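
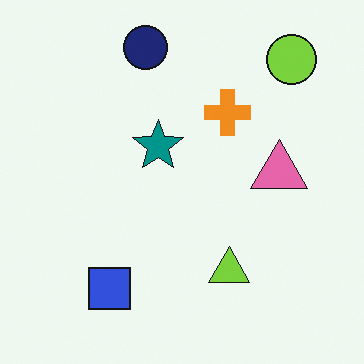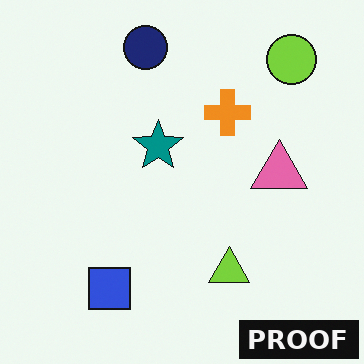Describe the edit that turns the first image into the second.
The second image is the first watermarked with the text "PROOF" in the lower-right corner.

A dark label reading "PROOF" appears in the lower-right corner.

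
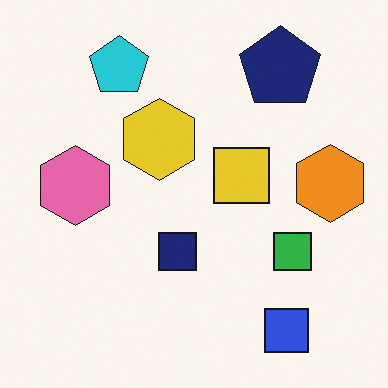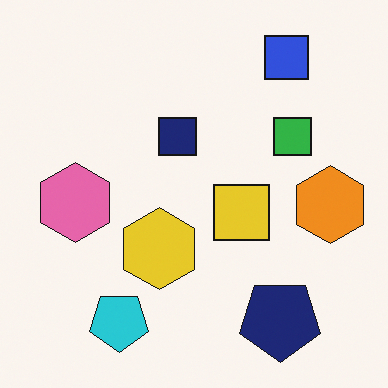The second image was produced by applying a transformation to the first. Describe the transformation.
The image was flipped vertically (top ↔ bottom).

The blue square is in the bottom-right of the first image and the top-right of the second — shapes on opposite sides of the horizontal midline have swapped in a mirror flip.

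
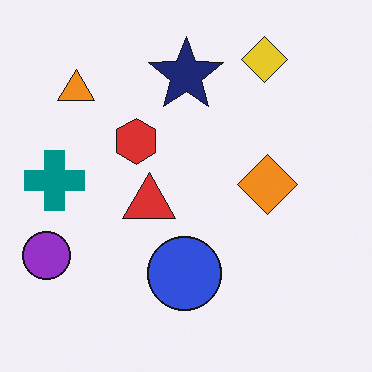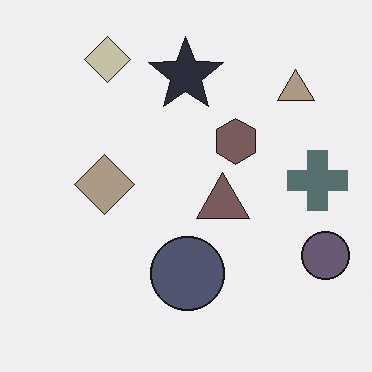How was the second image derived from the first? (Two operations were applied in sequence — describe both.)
Flipped horizontally (left ↔ right), then heavily desaturated.

The purple circle is in the bottom-left of the first image and the bottom-right of the second — shapes on opposite sides of the vertical midline have swapped in a mirror flip. All colors are more muted and greyish — a global saturation change.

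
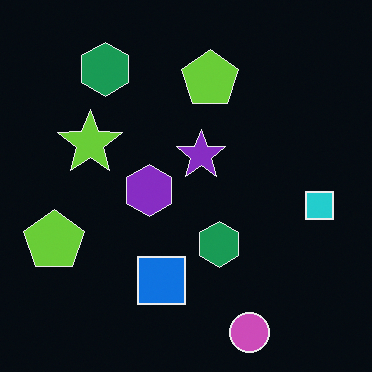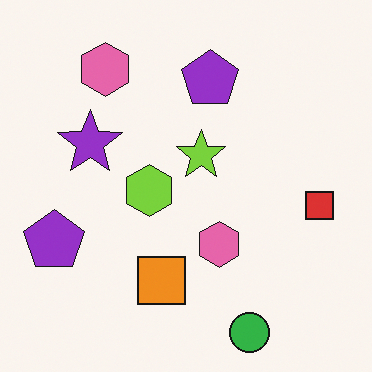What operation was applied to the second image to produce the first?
The image was color-inverted (negative).

The light background has become dark and every shape's color is its complement — a photographic negative.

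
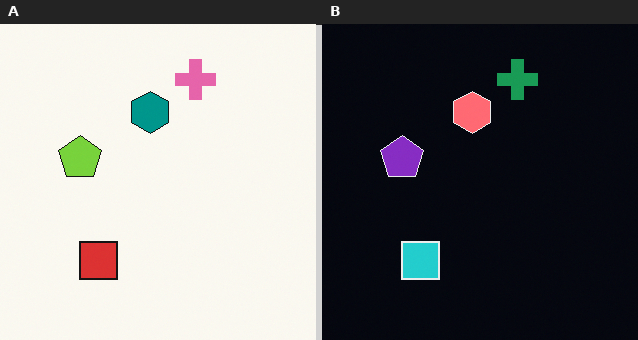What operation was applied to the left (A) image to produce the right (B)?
The transformation is: color-inverted (negative).

The light background has become dark and every shape's color is its complement — a photographic negative.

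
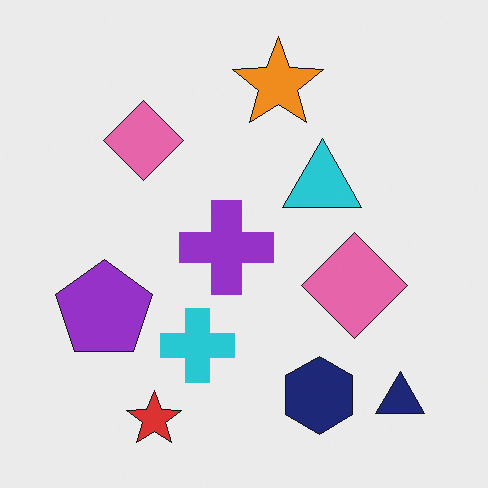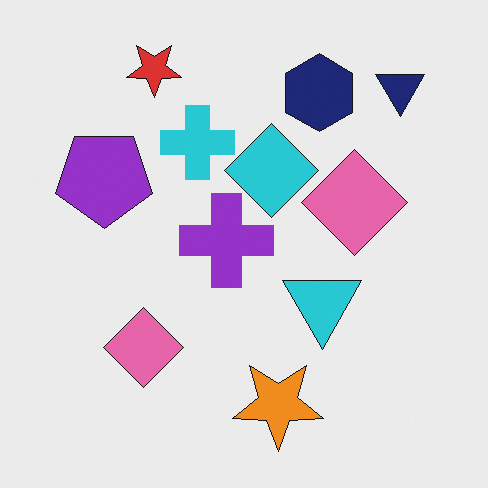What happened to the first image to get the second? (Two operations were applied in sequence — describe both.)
The second image is the first flipped vertically (top ↔ bottom), then overlaid with an additional cyan diamond.

The red star is in the bottom-left of the first image and the top-left of the second — shapes on opposite sides of the horizontal midline have swapped in a mirror flip. A cyan diamond appears in the second image that is absent from the first.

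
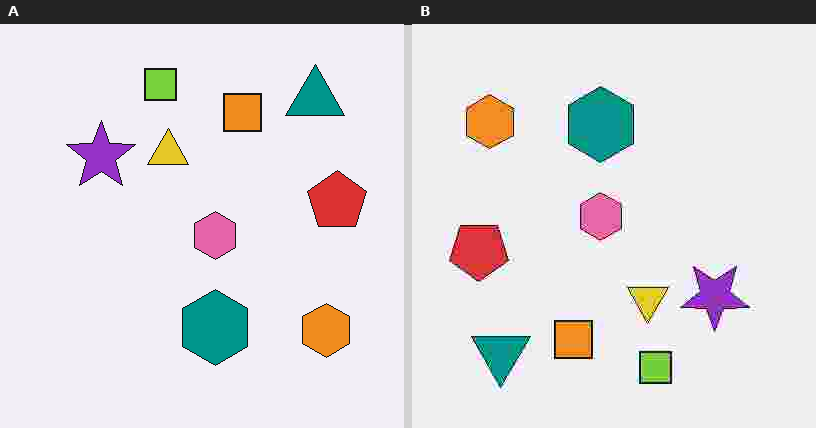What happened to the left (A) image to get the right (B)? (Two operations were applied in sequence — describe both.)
It was rotated 180°, then degraded with heavy JPEG compression.

The teal triangle sits in the top-right of the left (A) image and the bottom-left of the right (B) — consistent with a whole-image 180° rotation. Blocky 8×8 compression artifacts appear around shape edges and the flat background shows ringing — characteristic JPEG degradation.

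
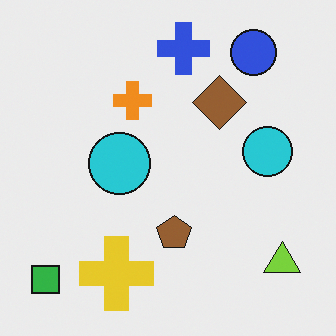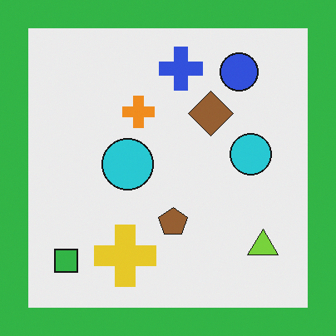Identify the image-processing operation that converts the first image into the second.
This is the original image framed with a green border.

A solid green frame runs around the edge of the second image, with the content slightly shrunk inside it.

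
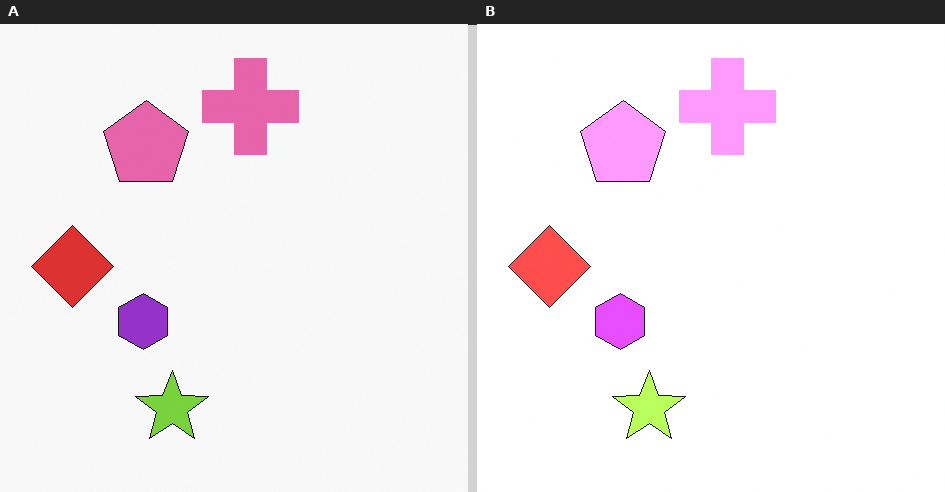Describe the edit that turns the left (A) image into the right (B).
Noticeably brightened.

Every pixel — background and shapes alike — is uniformly brightened.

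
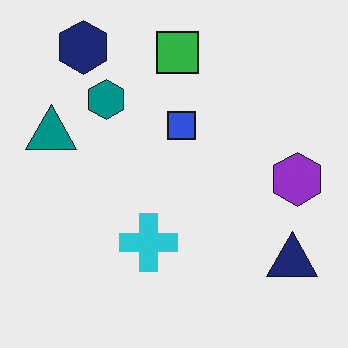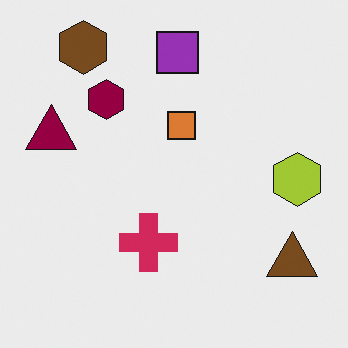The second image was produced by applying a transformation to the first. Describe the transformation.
The second image is the first hue-shifted through roughly half the color wheel.

Every shape's color has rotated by the same amount around the hue wheel — a uniform hue shift.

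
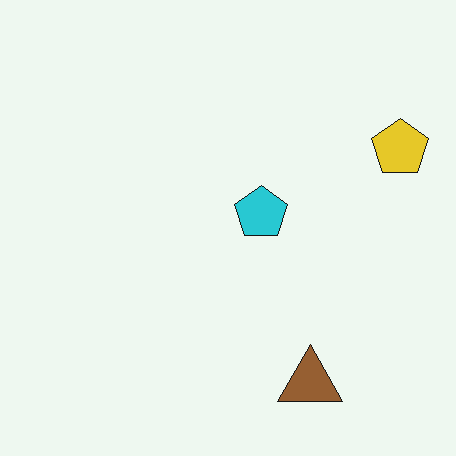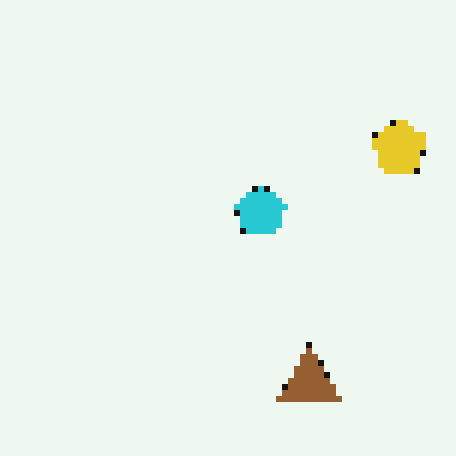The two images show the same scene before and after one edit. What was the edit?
It was pixelated into visible square blocks.

Shapes are reduced to large square blocks; fine edges and outlines are lost — a downscale-then-upscale (mosaic) effect.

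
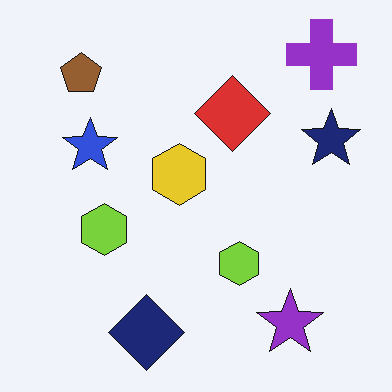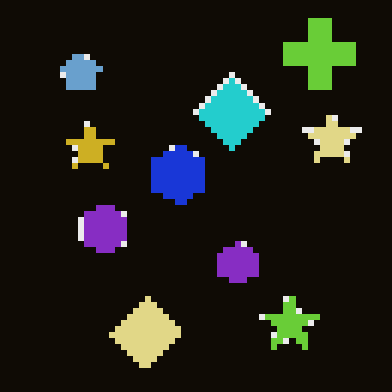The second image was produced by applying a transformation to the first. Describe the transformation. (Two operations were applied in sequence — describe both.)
This is the original image moderately pixelated, then color-inverted (negative).

Shapes are reduced to large square blocks; fine edges and outlines are lost — a downscale-then-upscale (mosaic) effect. The light background has become dark and every shape's color is its complement — a photographic negative.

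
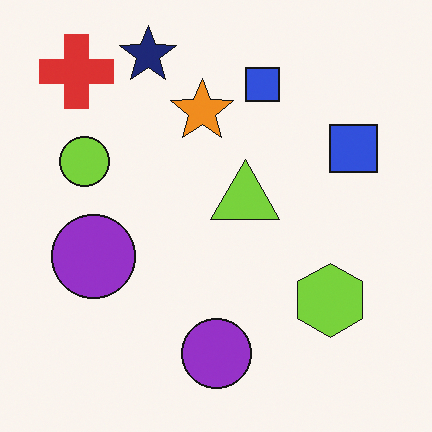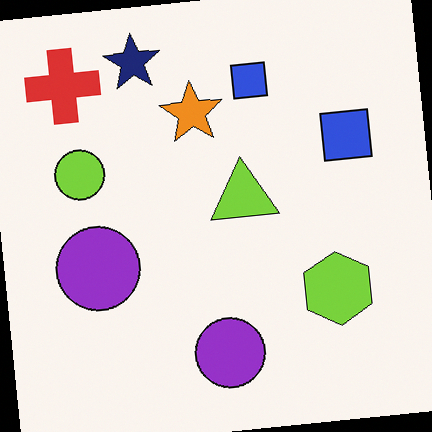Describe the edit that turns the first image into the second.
The second image is the first rotated counter-clockwise by a small amount.

Every shape is tilted by the same angle and the image corners show triangular fill wedges — a whole-image rotation by a non-right angle.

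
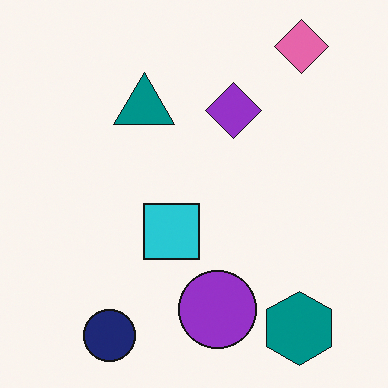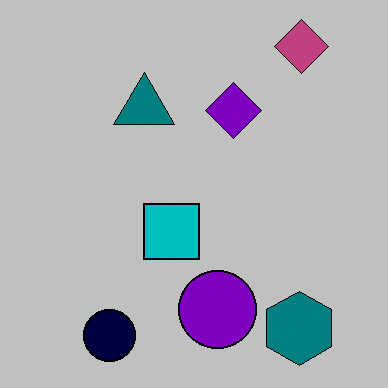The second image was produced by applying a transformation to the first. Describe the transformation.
The second image is the first heavily posterized to just a handful of flat colors.

Each flat color has snapped to a coarser quantized level — most visibly, the near-white background has dropped to a flat grey.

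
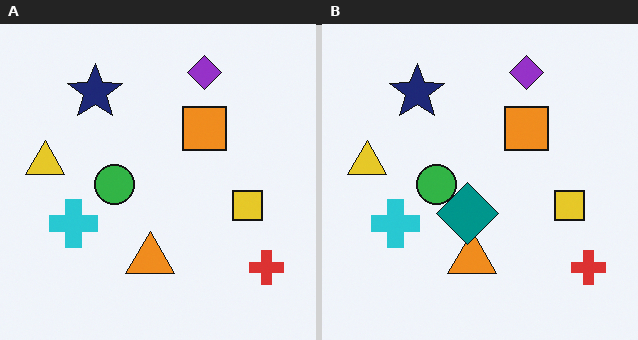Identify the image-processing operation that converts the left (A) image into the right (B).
This is the original image overlaid with an additional teal diamond.

A teal diamond appears in the right (B) image that is absent from the left (A).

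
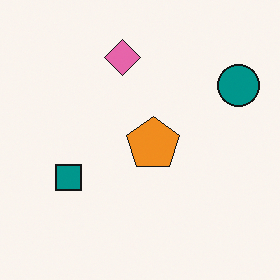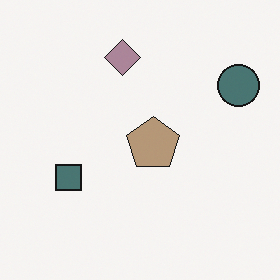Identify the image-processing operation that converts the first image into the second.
It was made much more muted (saturation change).

All colors are more muted and greyish — a global saturation change.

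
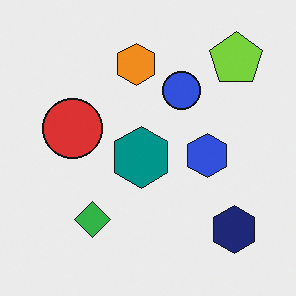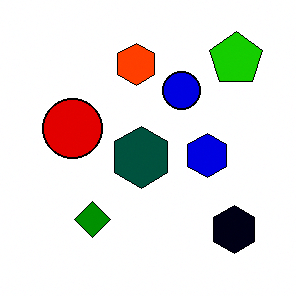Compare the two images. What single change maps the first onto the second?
The transformation is: given much higher contrast.

Tones are pushed away from mid-grey across the whole image — a global contrast change.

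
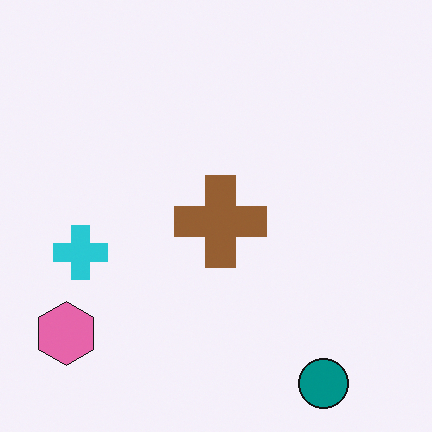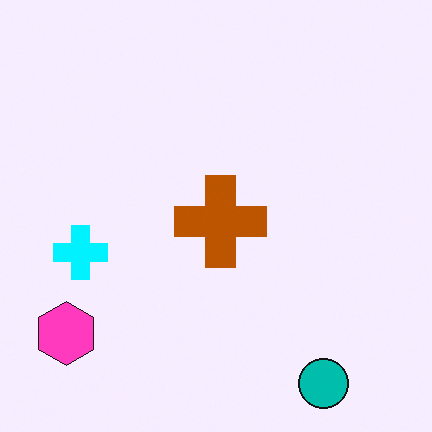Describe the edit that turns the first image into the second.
The second image is the first made much more vivid (saturation change).

All colors are more vivid — a global saturation change.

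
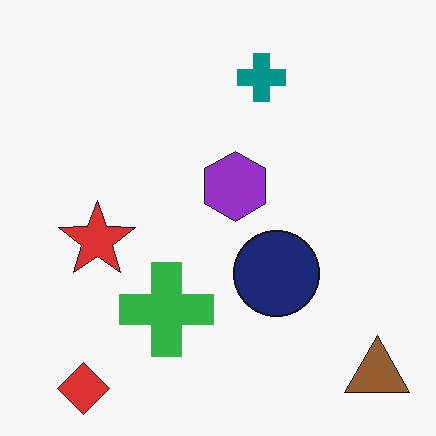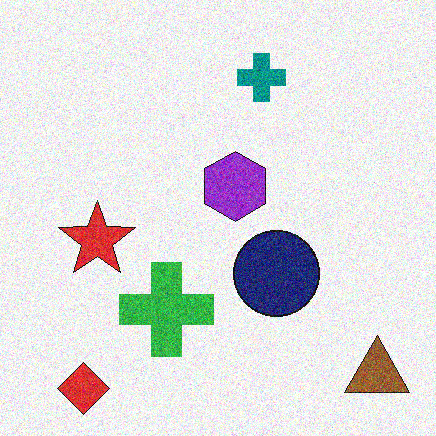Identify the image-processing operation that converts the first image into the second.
The second image is the first degraded with visible gaussian noise.

Random speckle covers the whole image, including the flat background.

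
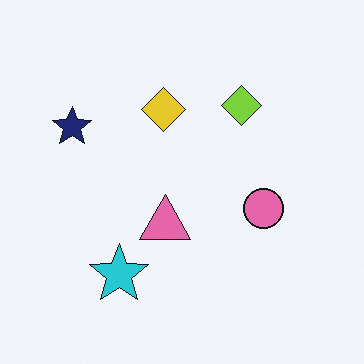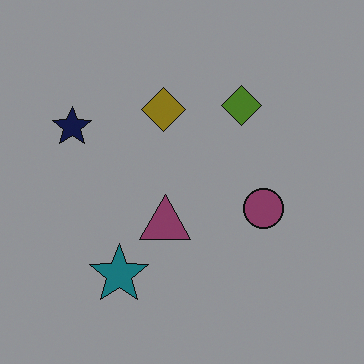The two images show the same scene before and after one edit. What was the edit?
It was substantially darkened.

Every pixel — background and shapes alike — is uniformly darkened.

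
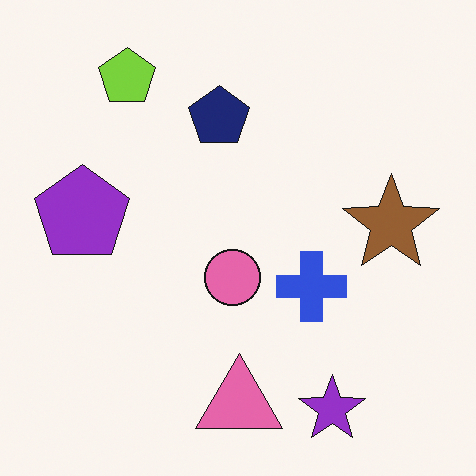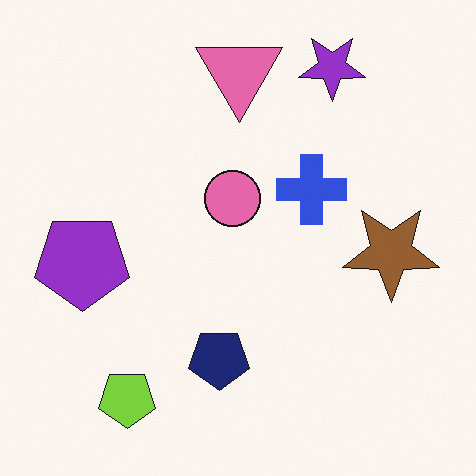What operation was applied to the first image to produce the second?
It was flipped vertically (top ↔ bottom).

The purple star is in the bottom-right of the first image and the top-right of the second — shapes on opposite sides of the horizontal midline have swapped in a mirror flip.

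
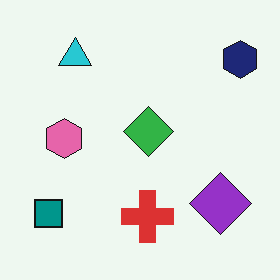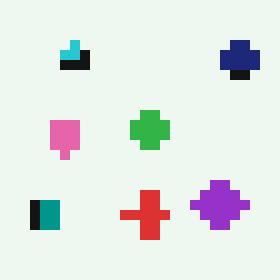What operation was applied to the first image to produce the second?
The second image is the first heavily pixelated into large blocks.

Shapes are reduced to large square blocks; fine edges and outlines are lost — a downscale-then-upscale (mosaic) effect.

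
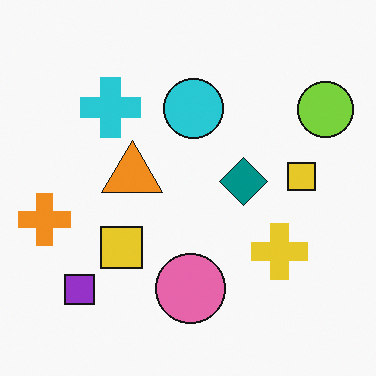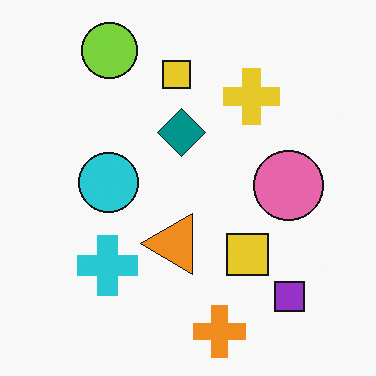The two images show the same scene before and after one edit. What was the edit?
The second image is the first rotated 90° counter-clockwise.

The lime circle sits in the top-right of the first image and the top-left of the second — consistent with a whole-image 90° counter-clockwise rotation.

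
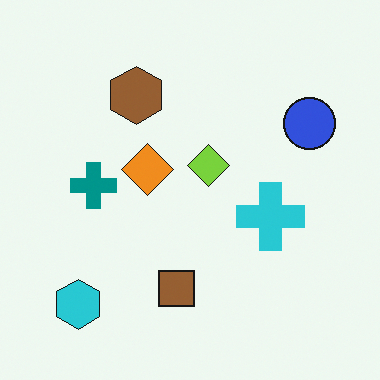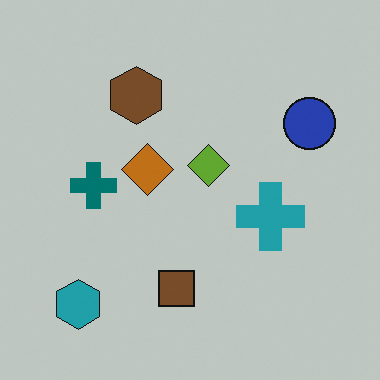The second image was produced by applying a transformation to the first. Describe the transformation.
The second image is the first slightly darkened.

Every pixel — background and shapes alike — is uniformly darkened.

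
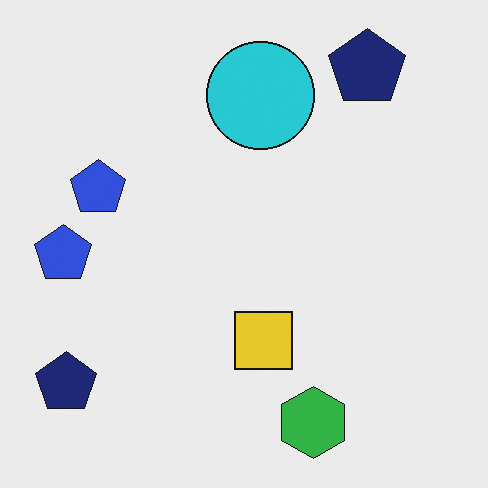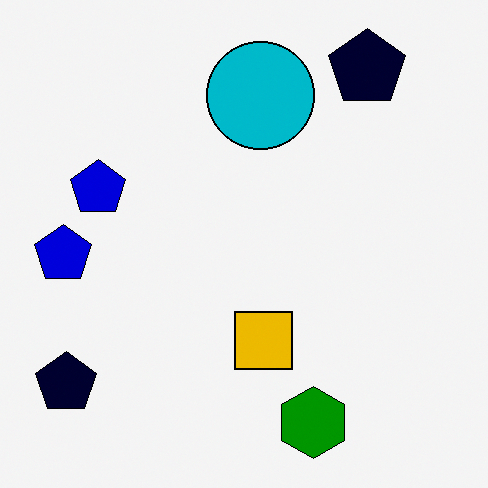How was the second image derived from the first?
The second image is the first given much higher contrast.

Tones are pushed away from mid-grey across the whole image — a global contrast change.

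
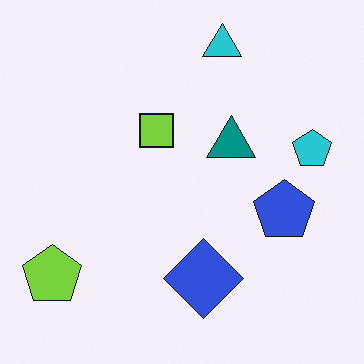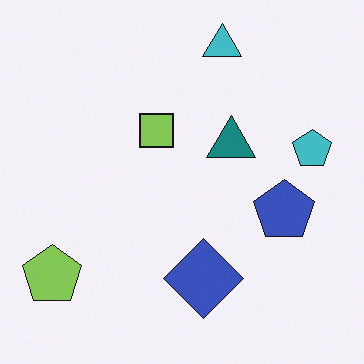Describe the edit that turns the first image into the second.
The transformation is: slightly desaturated.

All colors are more muted and greyish — a global saturation change.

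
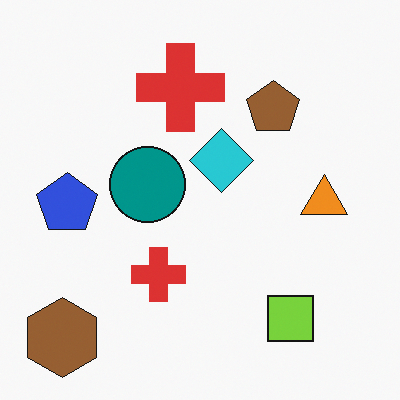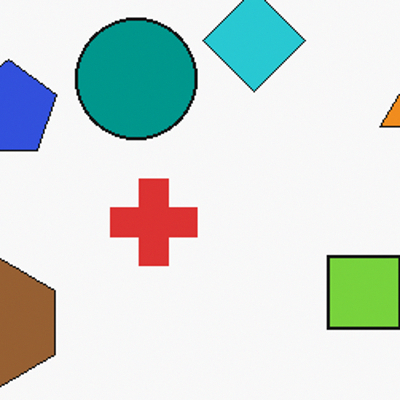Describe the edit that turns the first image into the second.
It was cropped slightly and scaled back up.

The visible shapes are larger and the field of view is narrower; shapes near the original edges may be partly or wholly outside the frame — a crop-and-rescale.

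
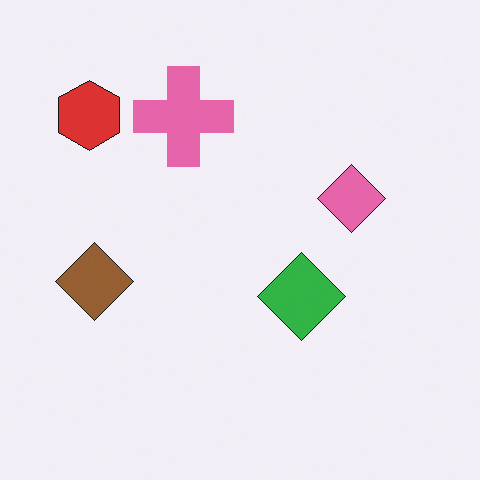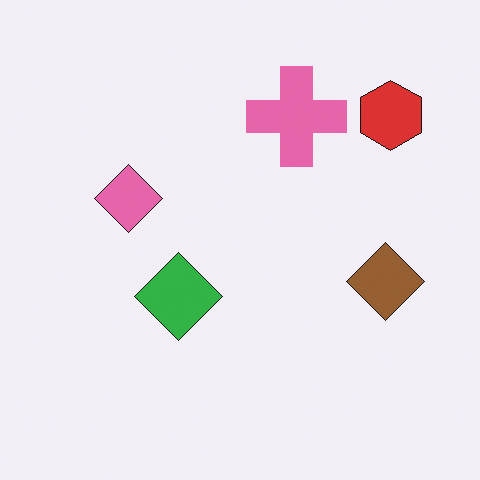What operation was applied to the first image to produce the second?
This is the original image flipped horizontally (left ↔ right).

The red hexagon is in the top-left of the first image and the top-right of the second — shapes on opposite sides of the vertical midline have swapped in a mirror flip.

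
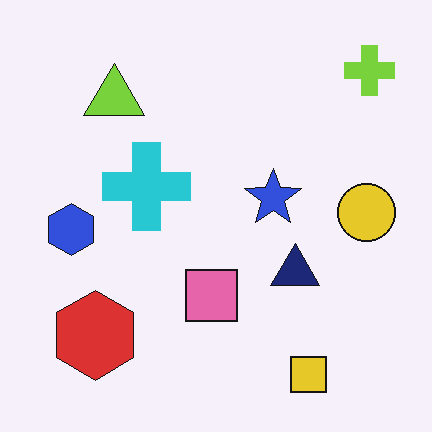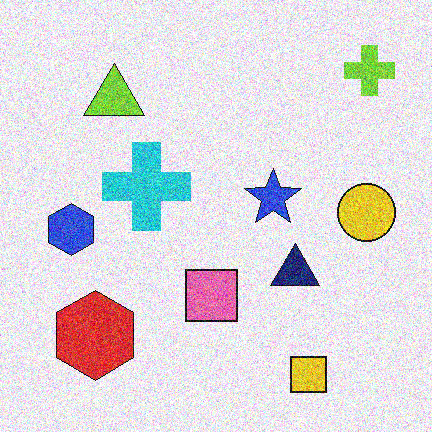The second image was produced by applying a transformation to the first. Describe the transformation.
The image was degraded with heavy additive noise.

Random speckle covers the whole image, including the flat background.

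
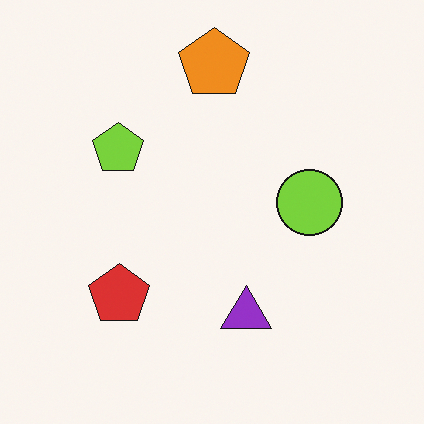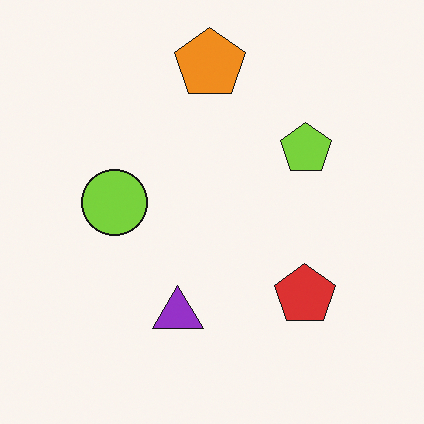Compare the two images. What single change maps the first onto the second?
This is the original image flipped horizontally (left ↔ right).

The lime circle is in the right of the first image and the left of the second — shapes on opposite sides of the vertical midline have swapped in a mirror flip.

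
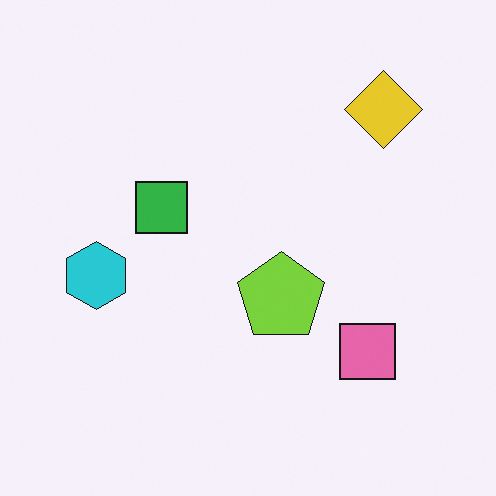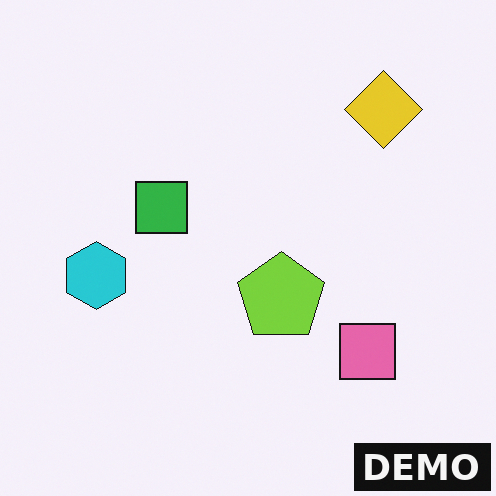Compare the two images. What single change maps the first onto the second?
It was watermarked with the text "DEMO" in the lower-right corner.

A dark label reading "DEMO" appears in the lower-right corner.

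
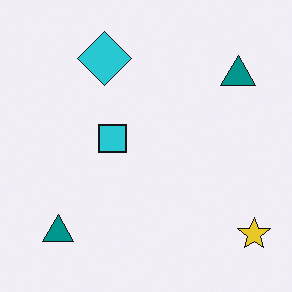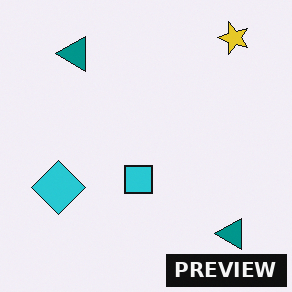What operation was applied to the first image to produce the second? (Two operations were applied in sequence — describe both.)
The second image is the first rotated 90° counter-clockwise, then watermarked with the text "PREVIEW" in the lower-right corner.

The yellow star sits in the bottom-right of the first image and the top-right of the second — consistent with a whole-image 90° counter-clockwise rotation. A dark label reading "PREVIEW" appears in the lower-right corner.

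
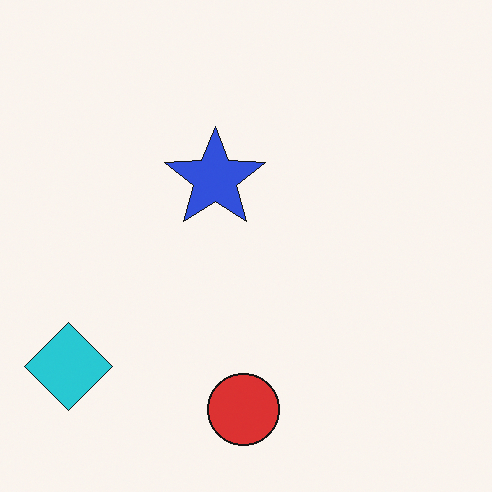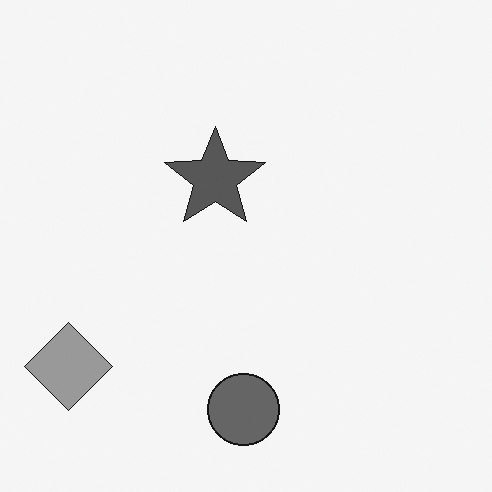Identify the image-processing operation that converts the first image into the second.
The second image is the first converted to grayscale.

All color is removed — every shape is now a shade of grey.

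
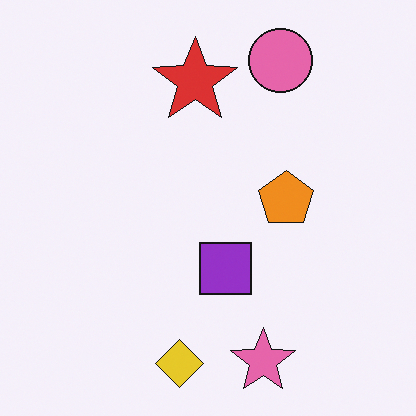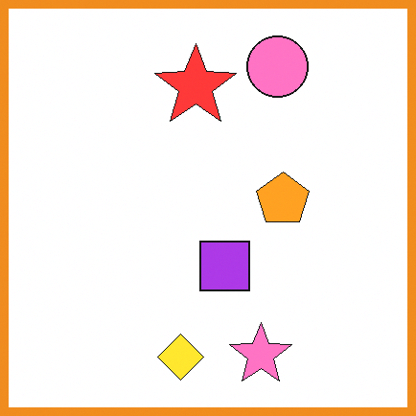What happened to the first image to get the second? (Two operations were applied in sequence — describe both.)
The transformation is: slightly brightened, then framed with a orange border.

Every pixel — background and shapes alike — is uniformly brightened. A solid orange frame runs around the edge of the second image, with the content slightly shrunk inside it.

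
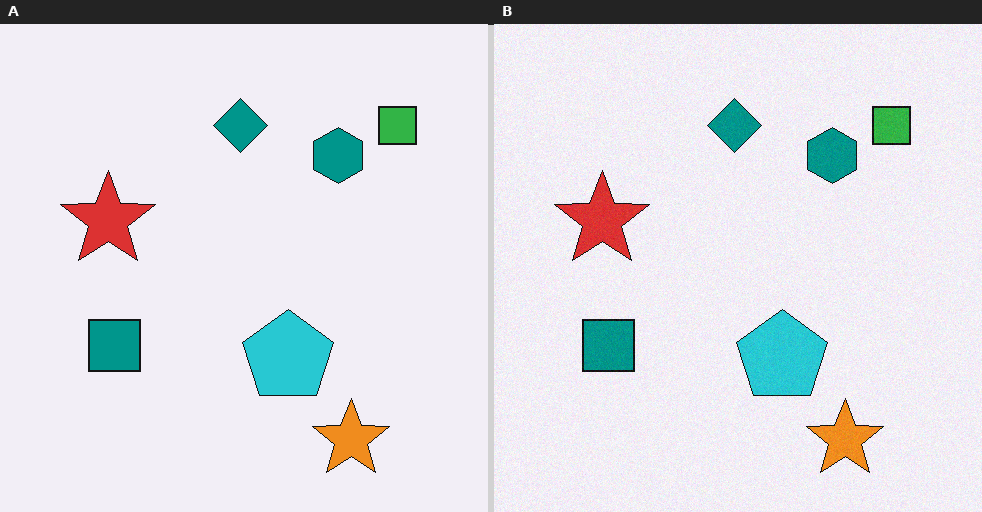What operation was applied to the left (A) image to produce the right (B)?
The transformation is: degraded with subtle gaussian noise.

Random speckle covers the whole image, including the flat background.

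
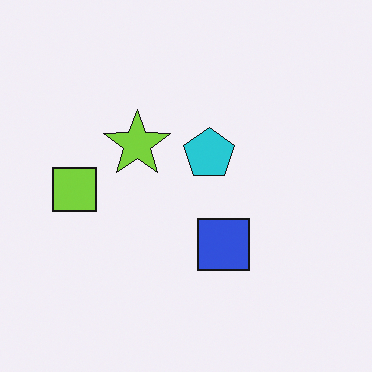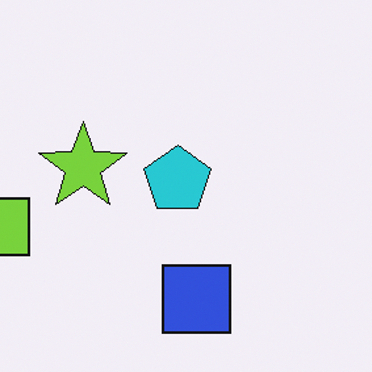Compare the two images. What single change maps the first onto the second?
The transformation is: cropped slightly and scaled back up.

The visible shapes are larger and the field of view is narrower; shapes near the original edges may be partly or wholly outside the frame — a crop-and-rescale.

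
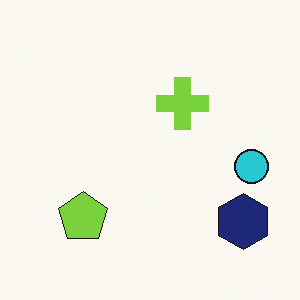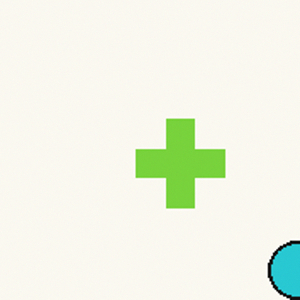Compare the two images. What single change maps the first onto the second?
The second image is the first cropped tightly and scaled back up.

The visible shapes are larger and the field of view is narrower; shapes near the original edges may be partly or wholly outside the frame — a crop-and-rescale.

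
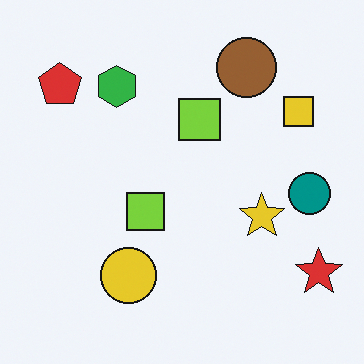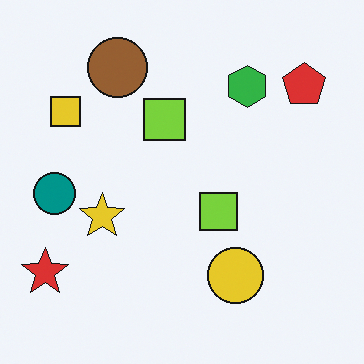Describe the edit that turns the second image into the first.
This is the original image flipped horizontally (left ↔ right).

The red star is in the bottom-left of the second image and the bottom-right of the first — shapes on opposite sides of the vertical midline have swapped in a mirror flip.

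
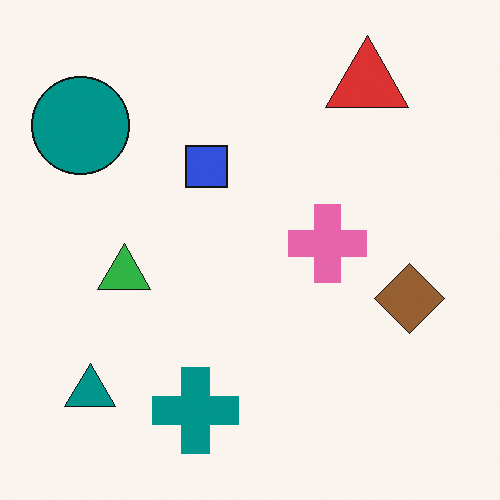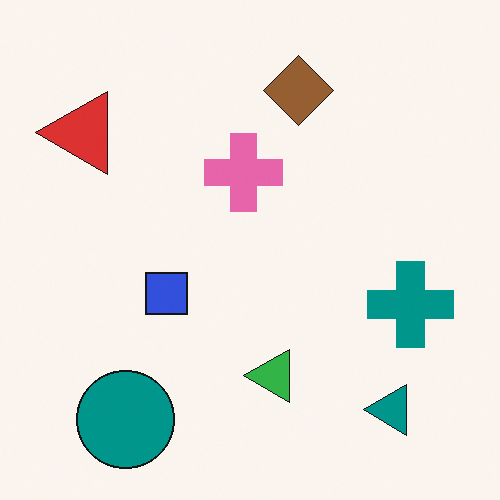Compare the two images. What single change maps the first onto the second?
The image was rotated 90° counter-clockwise.

The teal triangle sits in the bottom-left of the first image and the bottom-right of the second — consistent with a whole-image 90° counter-clockwise rotation.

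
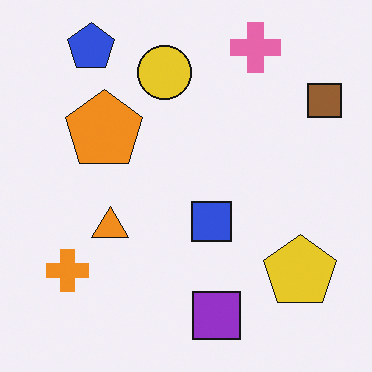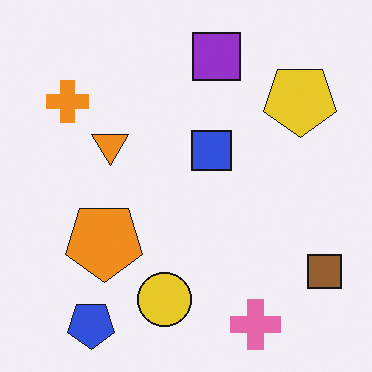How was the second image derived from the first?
The second image is the first flipped vertically (top ↔ bottom).

The pink cross is in the top-right of the first image and the bottom-right of the second — shapes on opposite sides of the horizontal midline have swapped in a mirror flip.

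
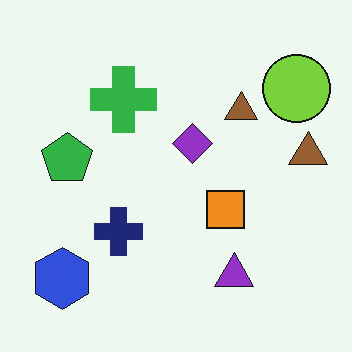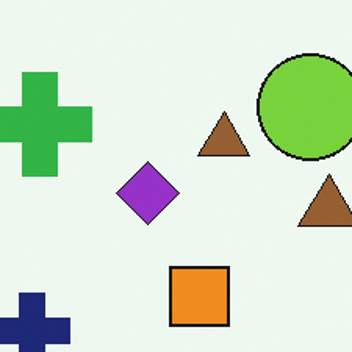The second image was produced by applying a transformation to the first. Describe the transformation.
It was cropped slightly and scaled back up.

The visible shapes are larger and the field of view is narrower; shapes near the original edges may be partly or wholly outside the frame — a crop-and-rescale.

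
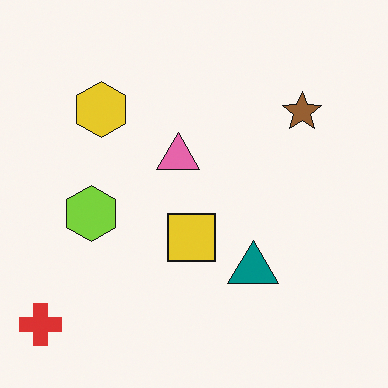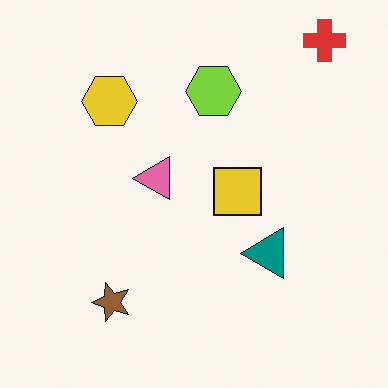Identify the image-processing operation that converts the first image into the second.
Transposed (reflected across the top-left ↔ bottom-right diagonal).

Shapes have swapped their row and column positions — what was in the top-right is now in the bottom-left — a diagonal reflection.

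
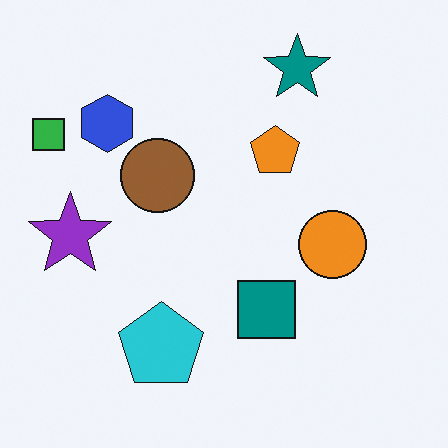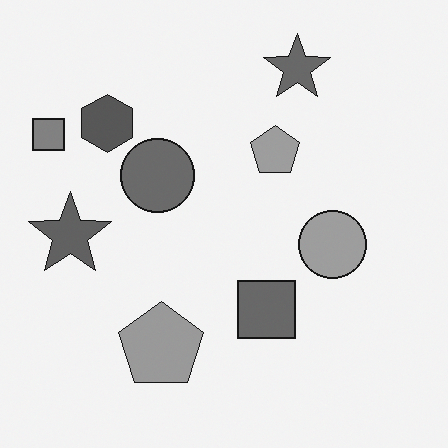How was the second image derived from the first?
The transformation is: converted to grayscale.

All color is removed — every shape is now a shade of grey.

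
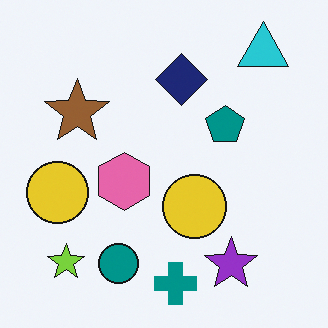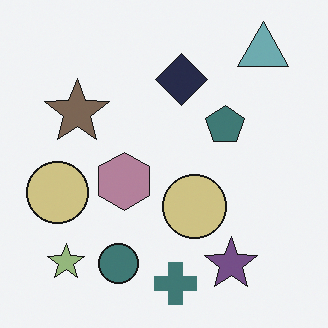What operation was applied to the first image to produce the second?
Heavily desaturated.

All colors are more muted and greyish — a global saturation change.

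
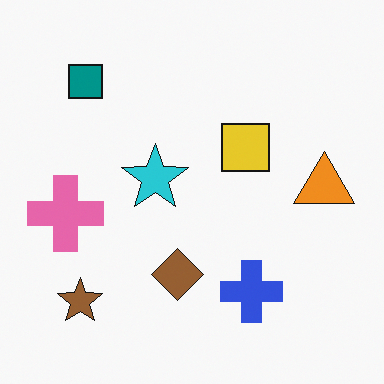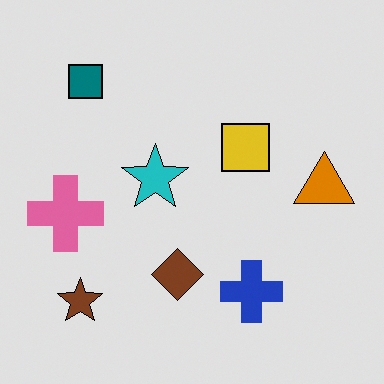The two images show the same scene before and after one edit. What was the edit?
It was moderately posterized.

Each flat color has snapped to a coarser quantized level — most visibly, the near-white background has dropped to a flat grey.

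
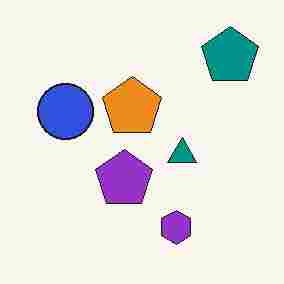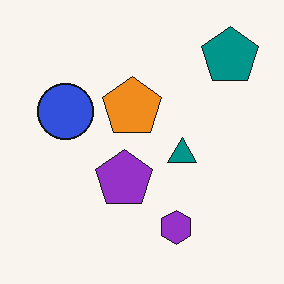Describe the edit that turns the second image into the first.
This is the original image heavily JPEG-compressed with obvious blocking artifacts.

Blocky 8×8 compression artifacts appear around shape edges and the flat background shows ringing — characteristic JPEG degradation.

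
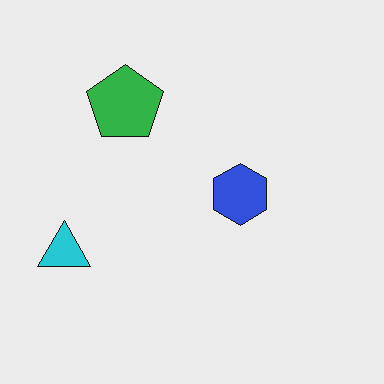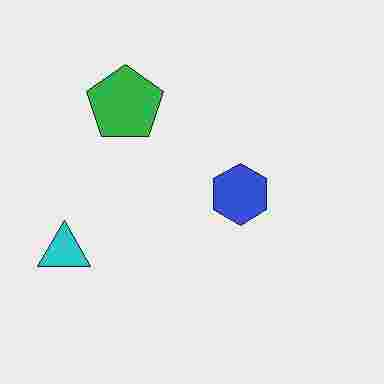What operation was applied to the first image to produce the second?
It was degraded with heavy JPEG compression.

Blocky 8×8 compression artifacts appear around shape edges and the flat background shows ringing — characteristic JPEG degradation.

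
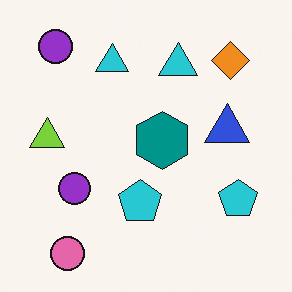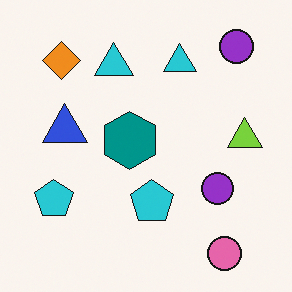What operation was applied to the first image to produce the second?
The image was flipped horizontally (left ↔ right).

The lime triangle is in the left of the first image and the right of the second — shapes on opposite sides of the vertical midline have swapped in a mirror flip.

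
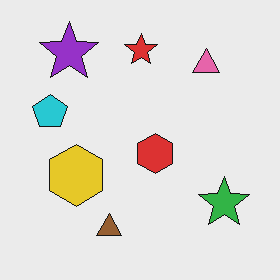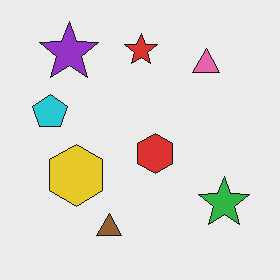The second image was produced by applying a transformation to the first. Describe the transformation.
JPEG-compressed with visible artifacts.

Blocky 8×8 compression artifacts appear around shape edges and the flat background shows ringing — characteristic JPEG degradation.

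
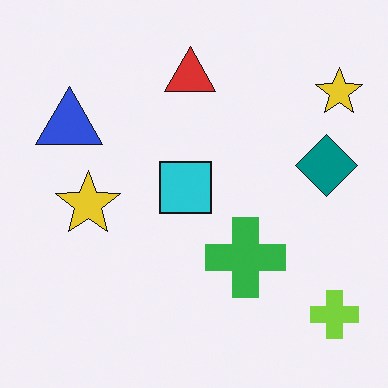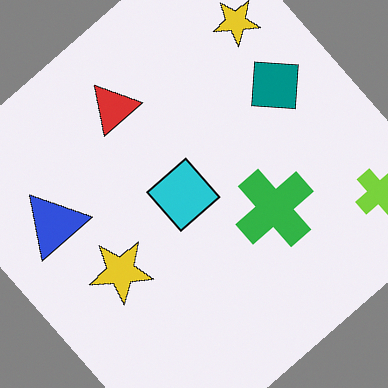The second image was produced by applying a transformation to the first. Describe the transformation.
This is the original image rotated counter-clockwise by a large amount — several tens of degrees.

Every shape is tilted by the same angle and the image corners show triangular fill wedges — a whole-image rotation by a non-right angle.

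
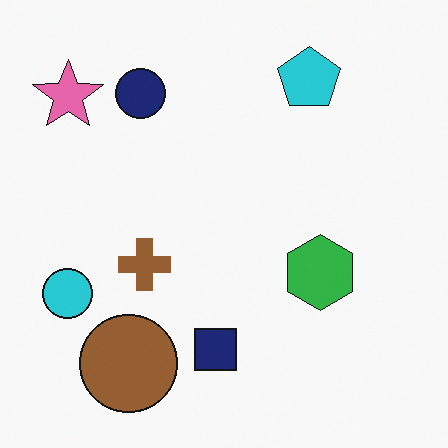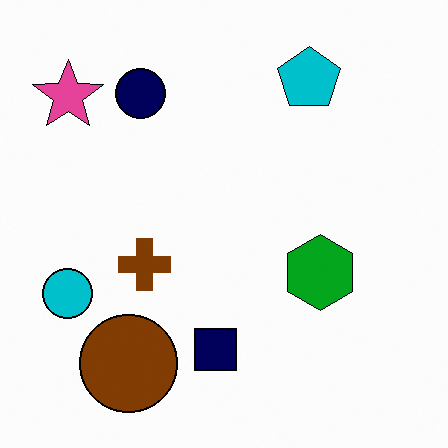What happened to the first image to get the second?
The image was given slightly increased contrast.

Tones are pushed away from mid-grey across the whole image — a global contrast change.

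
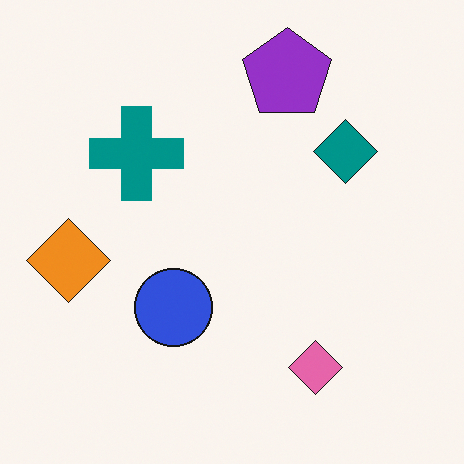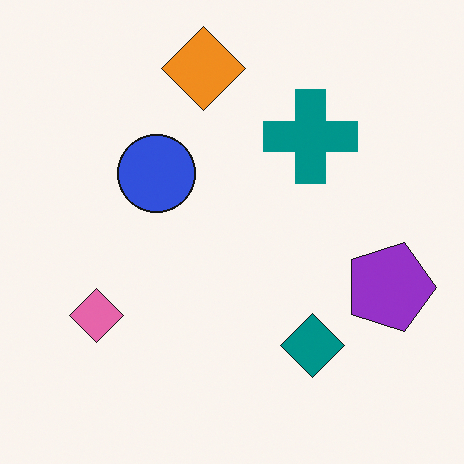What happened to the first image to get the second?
It was rotated 90° clockwise.

The purple pentagon sits in the top of the first image and the right of the second — consistent with a whole-image 90° clockwise rotation.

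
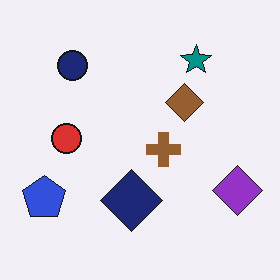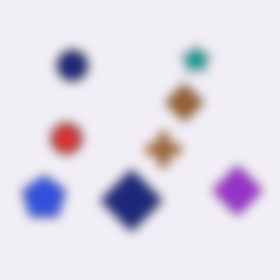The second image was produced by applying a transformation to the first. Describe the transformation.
The transformation is: heavily blurred.

Shape edges and outlines are uniformly softened across the whole image.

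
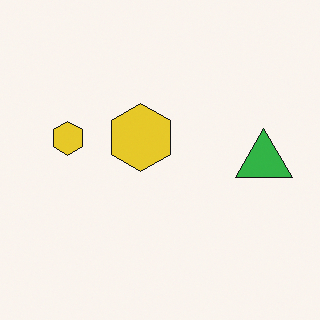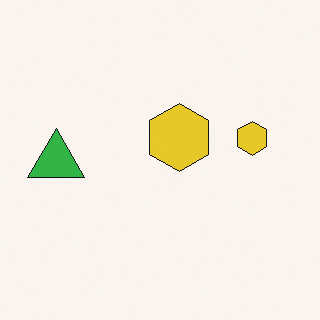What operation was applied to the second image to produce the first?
Flipped horizontally (left ↔ right).

The green triangle is in the left of the second image and the right of the first — shapes on opposite sides of the vertical midline have swapped in a mirror flip.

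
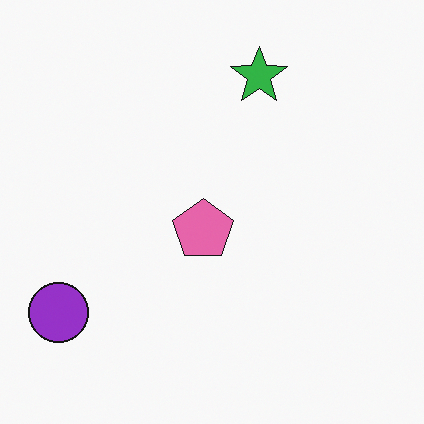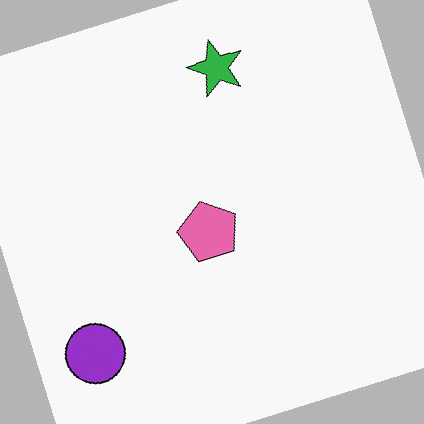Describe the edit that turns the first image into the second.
Rotated counter-clockwise by a moderate amount.

Every shape is tilted by the same angle and the image corners show triangular fill wedges — a whole-image rotation by a non-right angle.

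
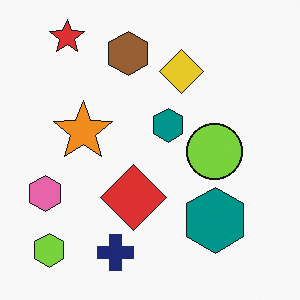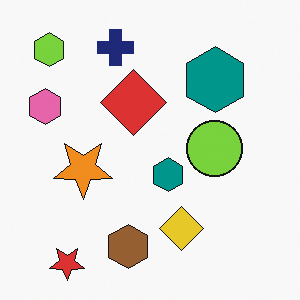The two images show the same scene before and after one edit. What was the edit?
It was flipped vertically (top ↔ bottom).

The red star is in the top-left of the first image and the bottom-left of the second — shapes on opposite sides of the horizontal midline have swapped in a mirror flip.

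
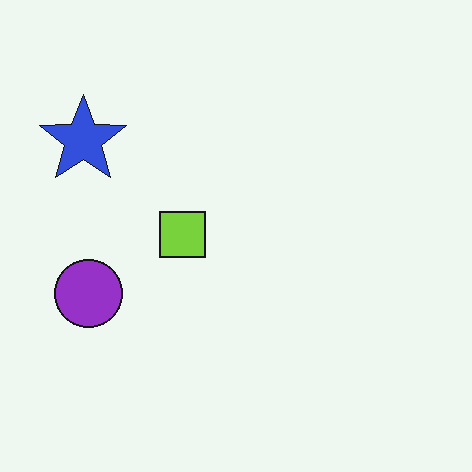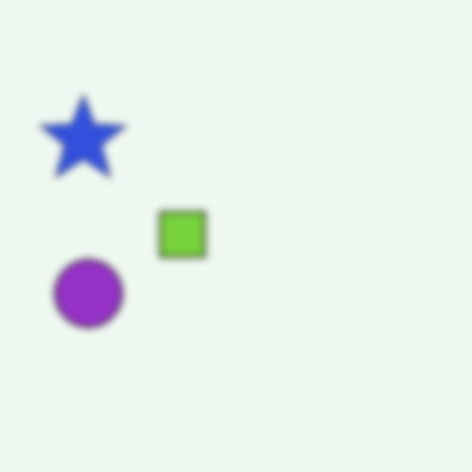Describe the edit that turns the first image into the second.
This is the original image moderately blurred.

Shape edges and outlines are uniformly softened across the whole image.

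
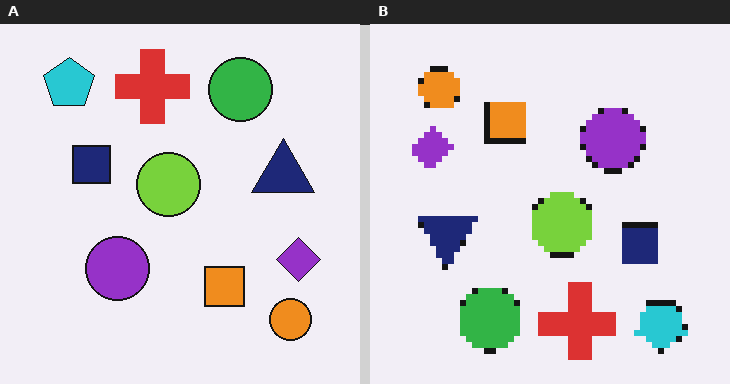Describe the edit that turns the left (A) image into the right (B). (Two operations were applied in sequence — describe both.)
It was moderately pixelated, then rotated 180°.

Shapes are reduced to large square blocks; fine edges and outlines are lost — a downscale-then-upscale (mosaic) effect. The cyan pentagon sits in the top-left of the left (A) image and the bottom-right of the right (B) — consistent with a whole-image 180° rotation.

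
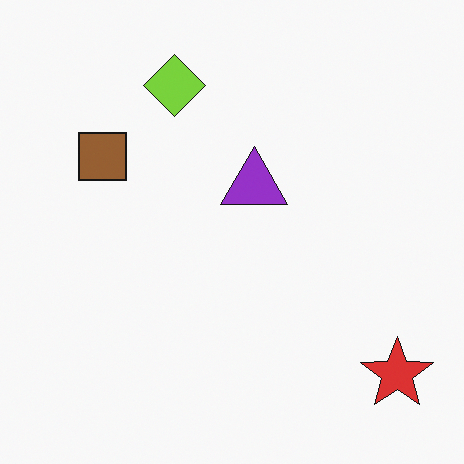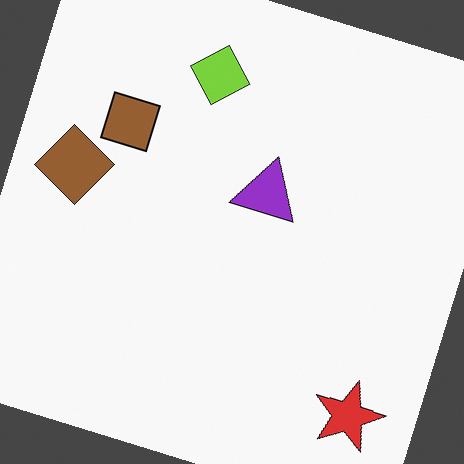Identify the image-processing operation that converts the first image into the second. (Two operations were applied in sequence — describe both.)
The image was rotated clockwise by a clearly visible amount, then overlaid with an additional brown diamond.

Every shape is tilted by the same angle and the image corners show triangular fill wedges — a whole-image rotation by a non-right angle. A brown diamond appears in the second image that is absent from the first.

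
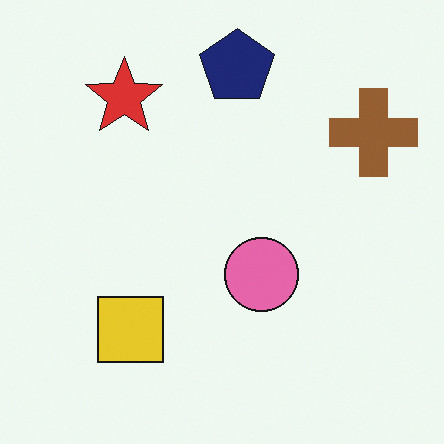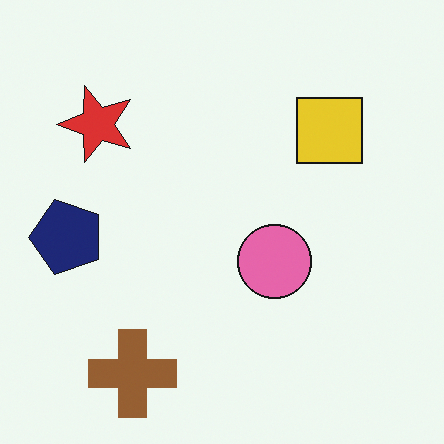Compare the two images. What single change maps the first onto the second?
The image was transposed (reflected across the top-left ↔ bottom-right diagonal).

Shapes have swapped their row and column positions — what was in the top-right is now in the bottom-left — a diagonal reflection.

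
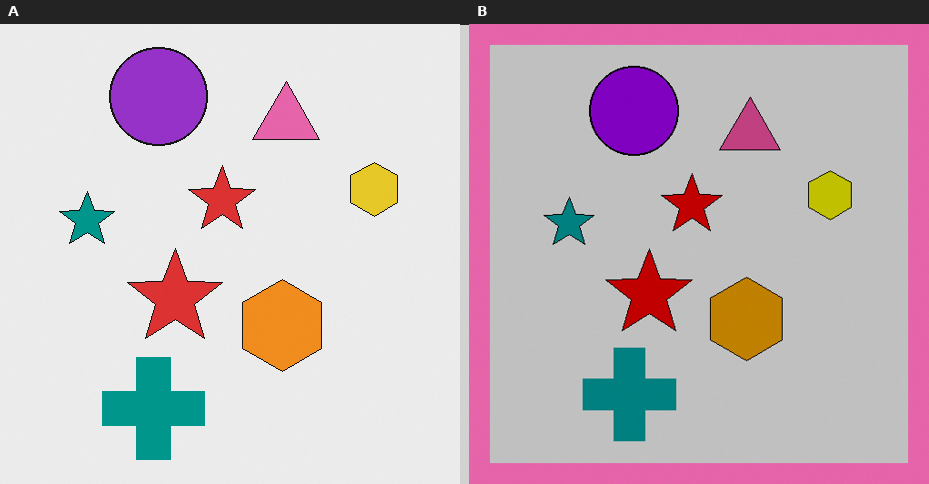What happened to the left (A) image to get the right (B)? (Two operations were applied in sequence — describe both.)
The right (B) image is the left (A) heavily posterized to just a handful of flat colors, then framed with a pink border.

Each flat color has snapped to a coarser quantized level — most visibly, the near-white background has dropped to a flat grey. A solid pink frame runs around the edge of the right (B) image, with the content slightly shrunk inside it.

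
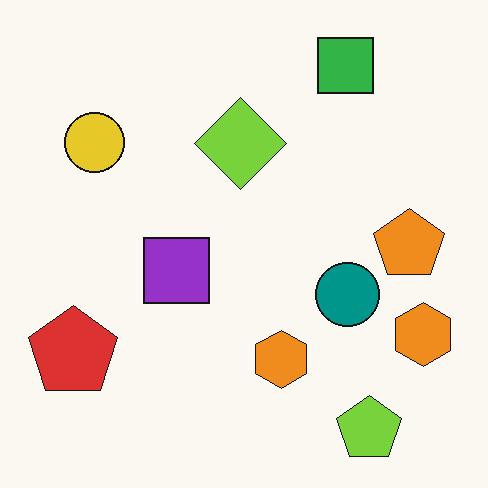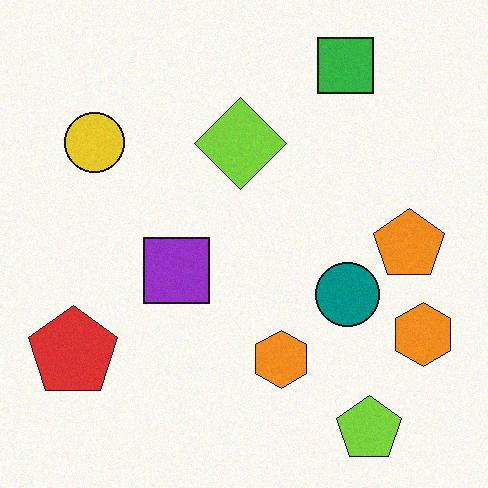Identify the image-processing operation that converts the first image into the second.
This is the original image degraded with light additive noise.

Random speckle covers the whole image, including the flat background.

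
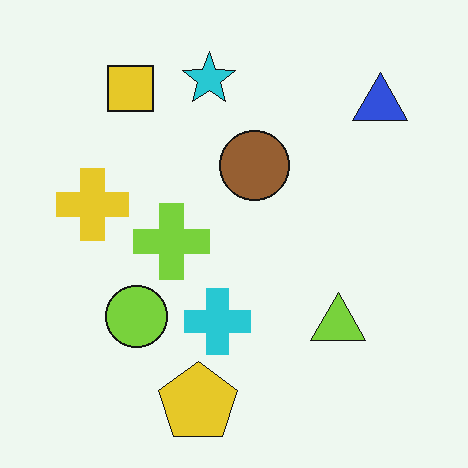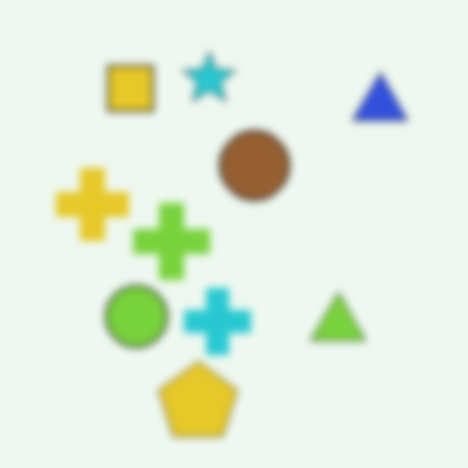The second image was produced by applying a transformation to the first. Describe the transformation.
This is the original image moderately blurred.

Shape edges and outlines are uniformly softened across the whole image.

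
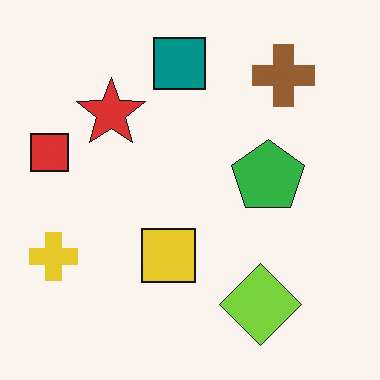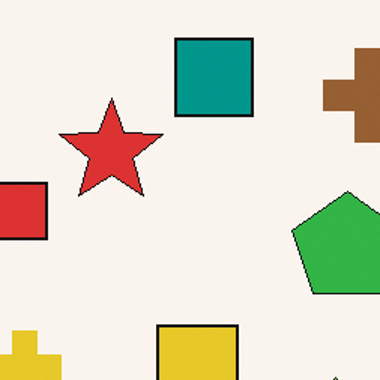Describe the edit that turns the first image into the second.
This is the original image cropped slightly and scaled back up.

The visible shapes are larger and the field of view is narrower; shapes near the original edges may be partly or wholly outside the frame — a crop-and-rescale.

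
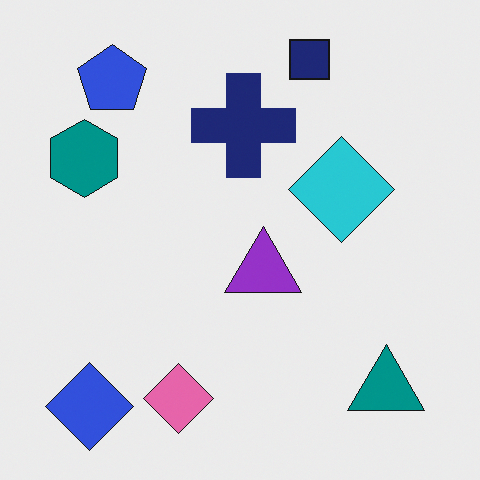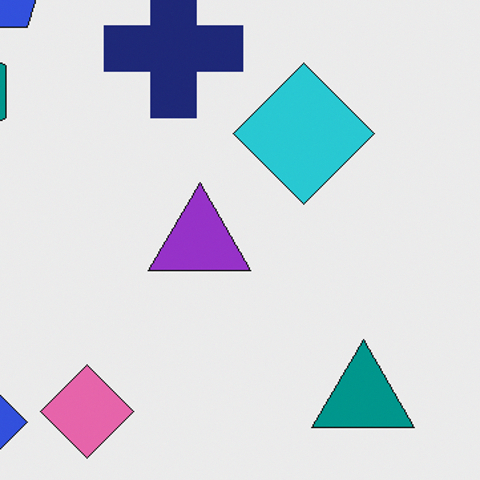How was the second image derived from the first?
The second image is the first cropped to a modestly smaller region and rescaled.

The visible shapes are larger and the field of view is narrower; shapes near the original edges may be partly or wholly outside the frame — a crop-and-rescale.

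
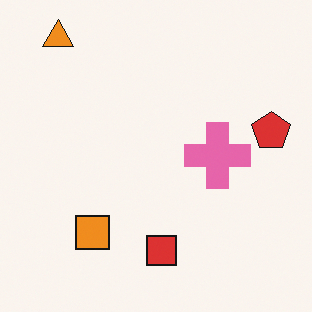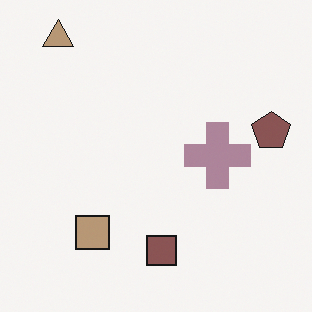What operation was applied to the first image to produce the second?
It was made much more muted (saturation change).

All colors are more muted and greyish — a global saturation change.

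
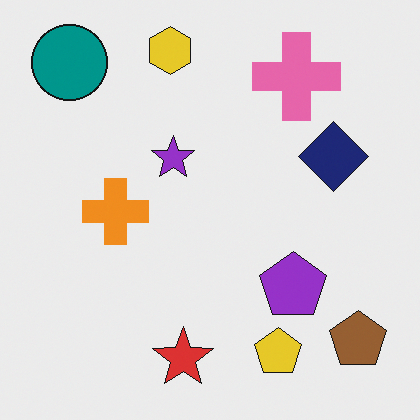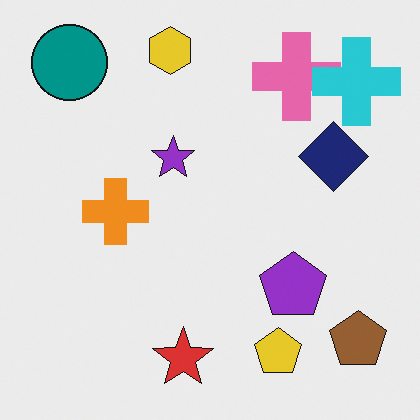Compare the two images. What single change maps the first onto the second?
This is the original image overlaid with an additional cyan cross.

A cyan cross appears in the second image that is absent from the first.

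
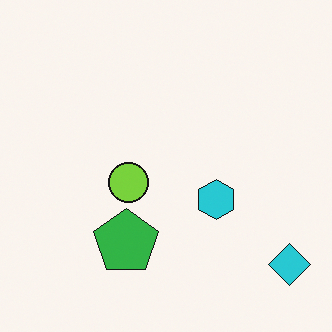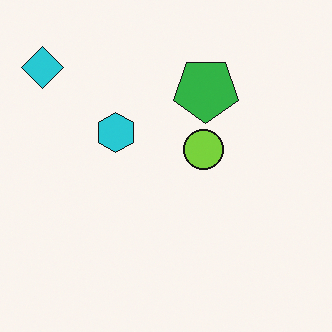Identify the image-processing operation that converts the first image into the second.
Rotated 180°.

The cyan diamond sits in the bottom-right of the first image and the top-left of the second — consistent with a whole-image 180° rotation.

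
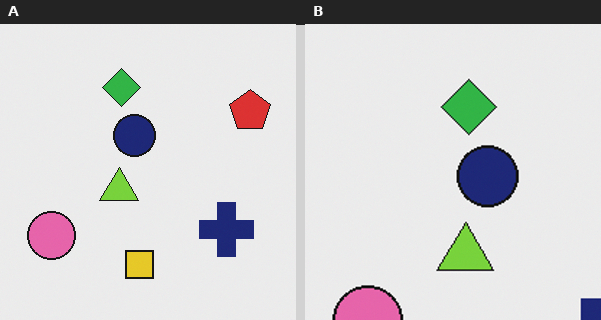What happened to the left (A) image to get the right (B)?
The right (B) image is the left (A) cropped slightly and scaled back up.

The visible shapes are larger and the field of view is narrower; shapes near the original edges may be partly or wholly outside the frame — a crop-and-rescale.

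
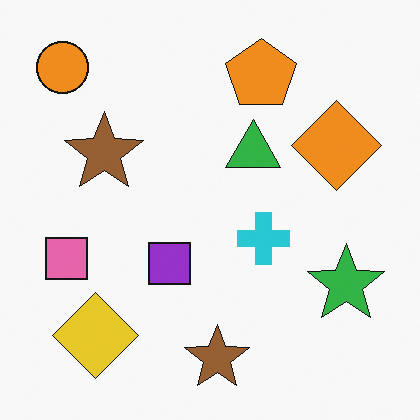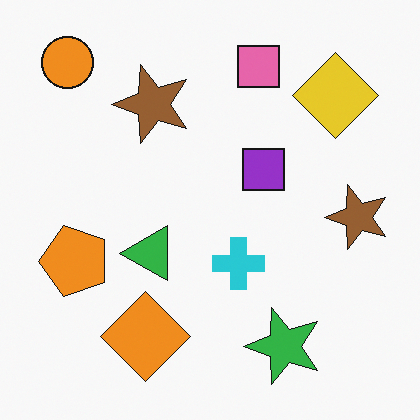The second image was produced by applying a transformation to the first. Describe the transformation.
Transposed (reflected across the top-left ↔ bottom-right diagonal).

Shapes have swapped their row and column positions — what was in the top-right is now in the bottom-left — a diagonal reflection.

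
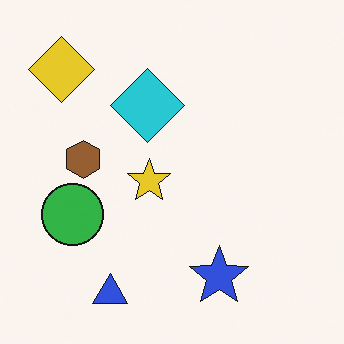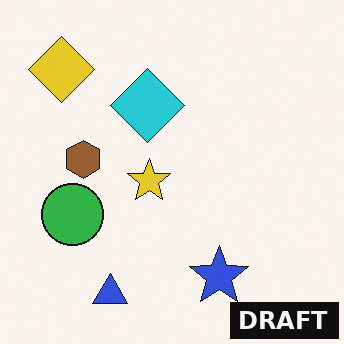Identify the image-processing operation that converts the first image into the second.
The image was watermarked with the text "DRAFT" in the lower-right corner.

A dark label reading "DRAFT" appears in the lower-right corner.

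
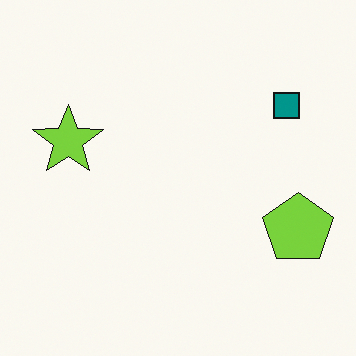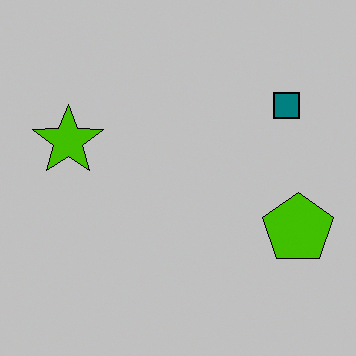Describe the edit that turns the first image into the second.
This is the original image heavily posterized to just a handful of flat colors.

Each flat color has snapped to a coarser quantized level — most visibly, the near-white background has dropped to a flat grey.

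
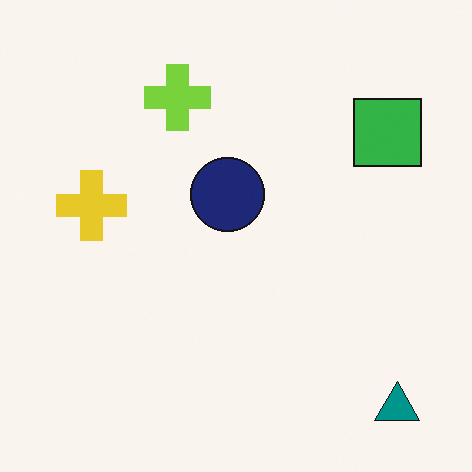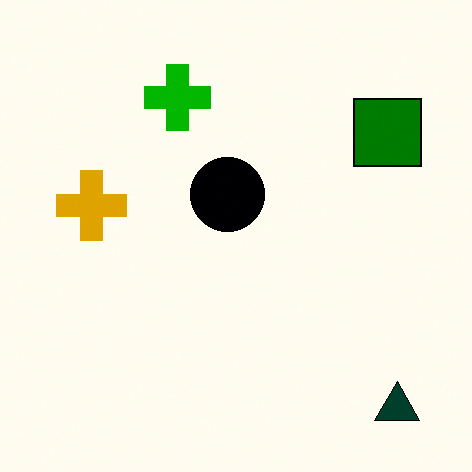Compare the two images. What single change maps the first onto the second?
Given much higher contrast.

Tones are pushed away from mid-grey across the whole image — a global contrast change.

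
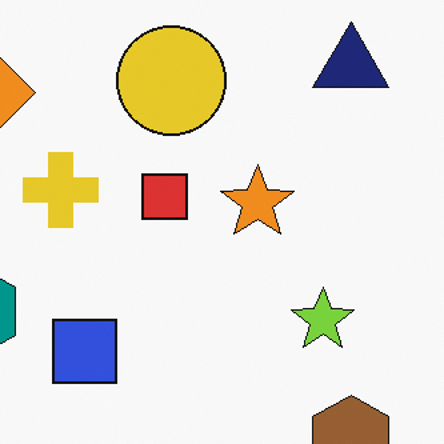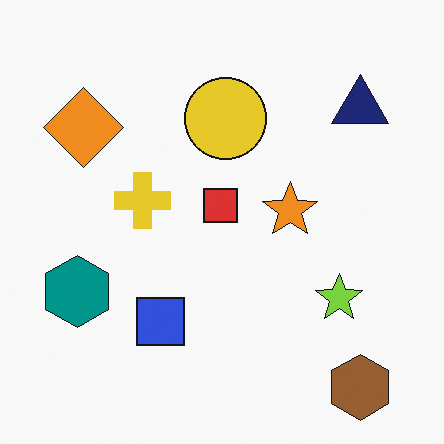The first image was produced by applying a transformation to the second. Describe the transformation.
Cropped slightly and scaled back up.

The visible shapes are larger and the field of view is narrower; shapes near the original edges may be partly or wholly outside the frame — a crop-and-rescale.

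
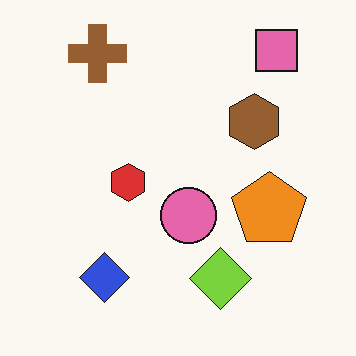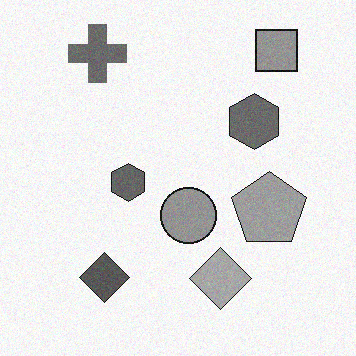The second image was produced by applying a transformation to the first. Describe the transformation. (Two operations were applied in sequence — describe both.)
This is the original image converted to grayscale, then degraded with a light layer of grain.

All color is removed — every shape is now a shade of grey. Random speckle covers the whole image, including the flat background.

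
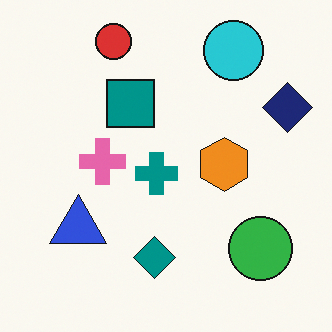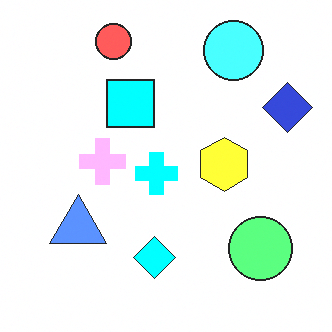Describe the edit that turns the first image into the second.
The image was noticeably brightened.

Every pixel — background and shapes alike — is uniformly brightened.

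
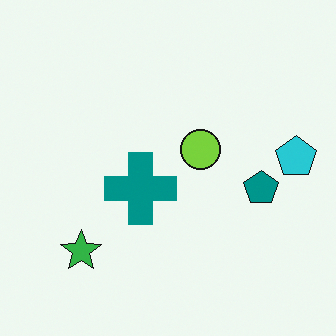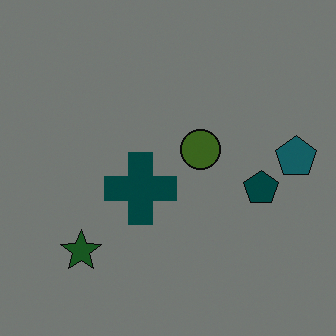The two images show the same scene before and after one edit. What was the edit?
The image was noticeably darkened.

Every pixel — background and shapes alike — is uniformly darkened.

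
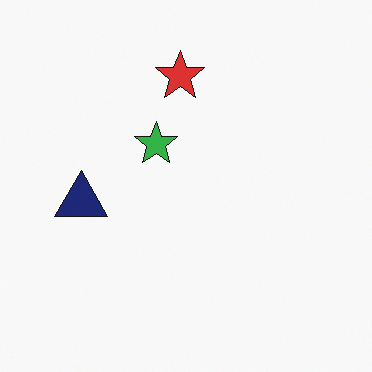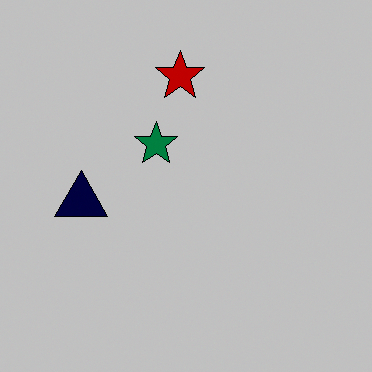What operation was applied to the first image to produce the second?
It was heavily posterized to just a handful of flat colors.

Each flat color has snapped to a coarser quantized level — most visibly, the near-white background has dropped to a flat grey.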